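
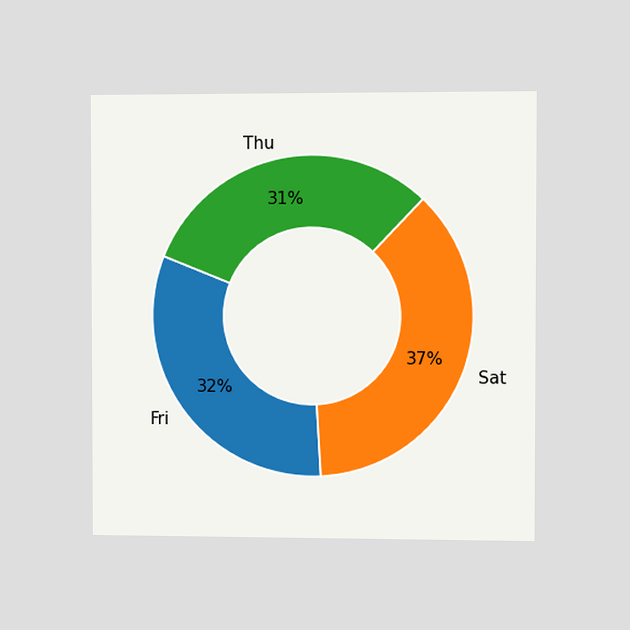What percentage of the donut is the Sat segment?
The chart is viewed slightly from the right. The Sat segment takes up 37% of the ring.

37%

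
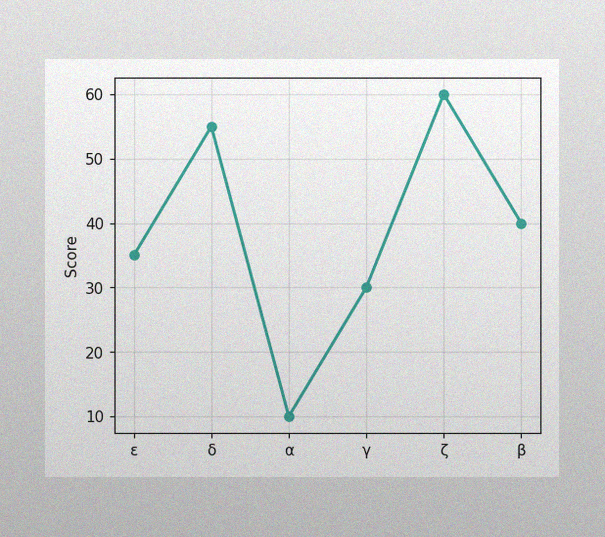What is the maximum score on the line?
60

The image has some photo noise and uneven lighting. The highest point is at ζ, and reading across to the y-axis gives 60.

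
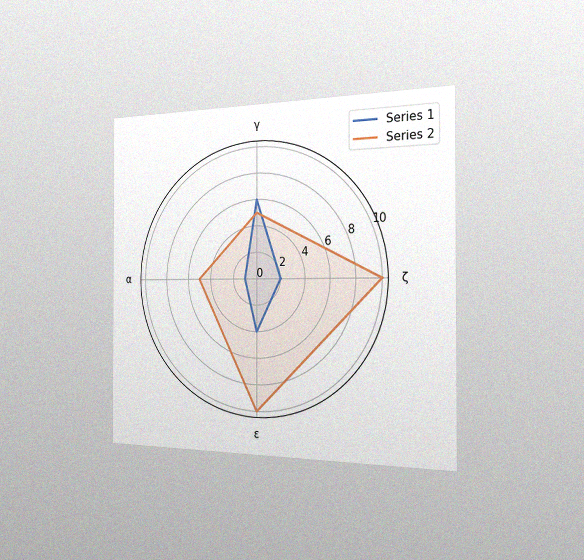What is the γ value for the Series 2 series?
5

The chart is viewed slightly from the right, with some photo noise. On the γ axis, Series 2 reaches 5.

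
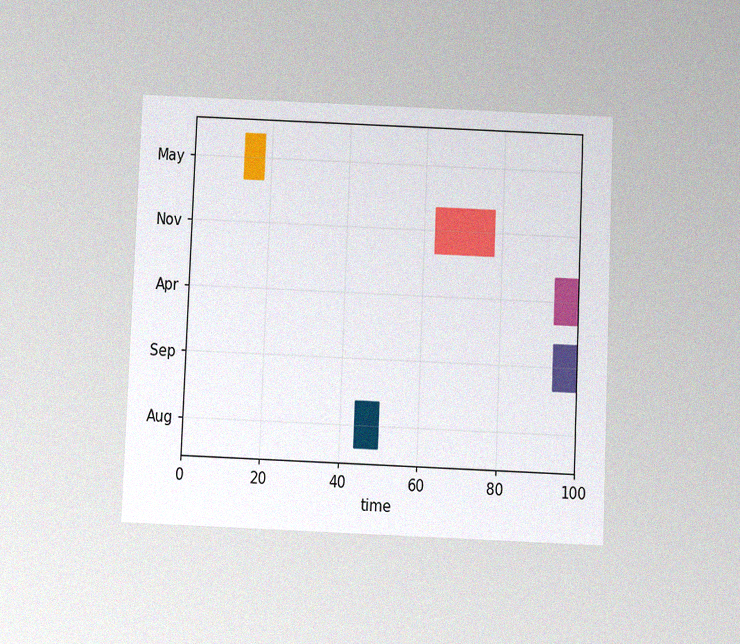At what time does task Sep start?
The chart is tilted about 2° clockwise and viewed slightly from below, with some photo noise. The Sep bar begins at t=94.

94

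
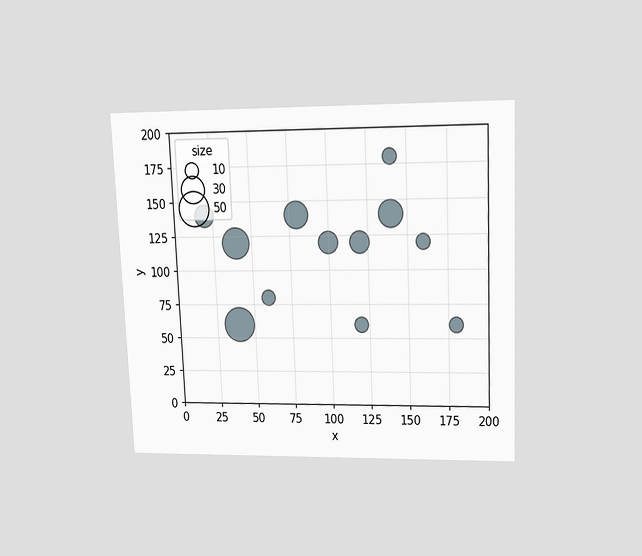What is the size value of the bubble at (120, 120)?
The chart is tilted about 2° counter-clockwise and viewed slightly from above. Matching the bubble at (120, 120) against the size legend gives 20.

20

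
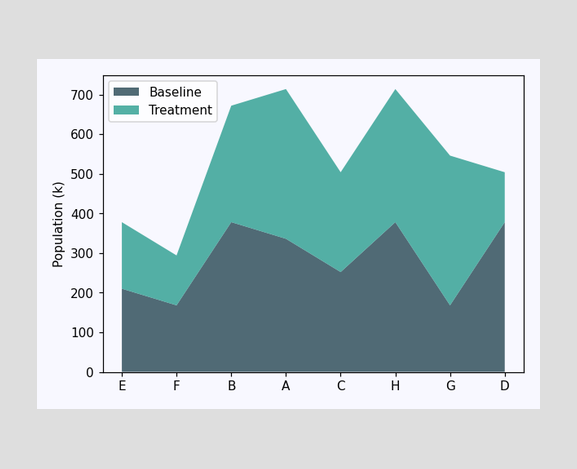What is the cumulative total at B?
The stacked total at B reaches 672k.

672k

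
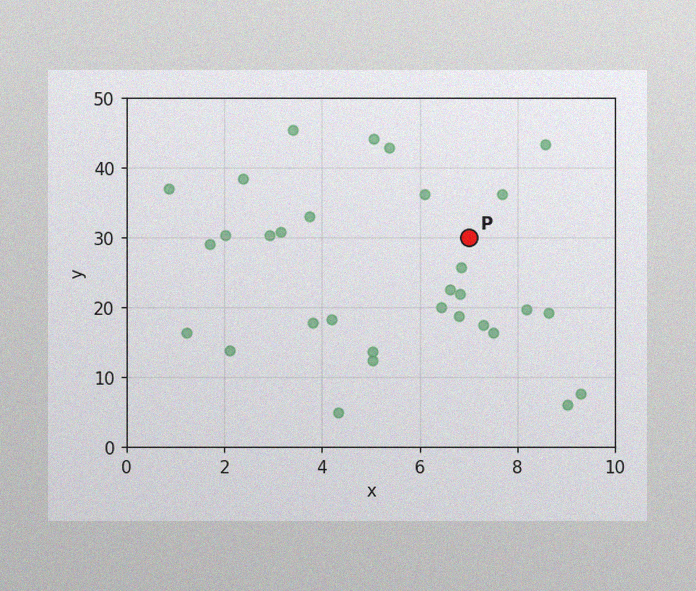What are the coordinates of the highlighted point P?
(7, 30)

The image has some photo noise and uneven lighting. Following the gridlines from P to each axis, P sits at (7, 30).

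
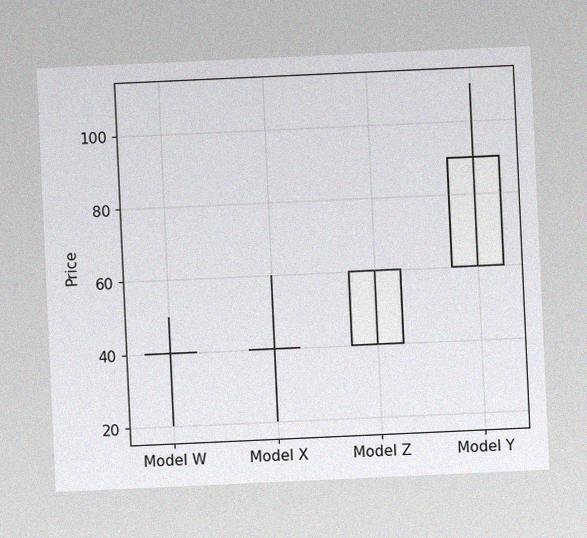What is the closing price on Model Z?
The chart is tilted about 3° counter-clockwise, with some photo noise. The Model Z candle closes at 60.

60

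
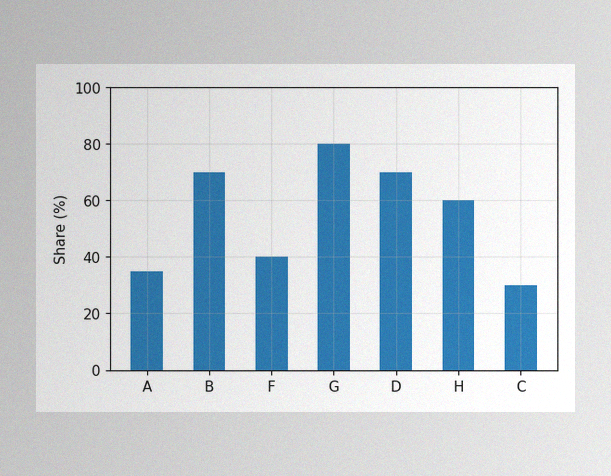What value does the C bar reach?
30%

The image has some photo noise and uneven lighting. Reading along the chart's y-axis, the C bar reaches 30%.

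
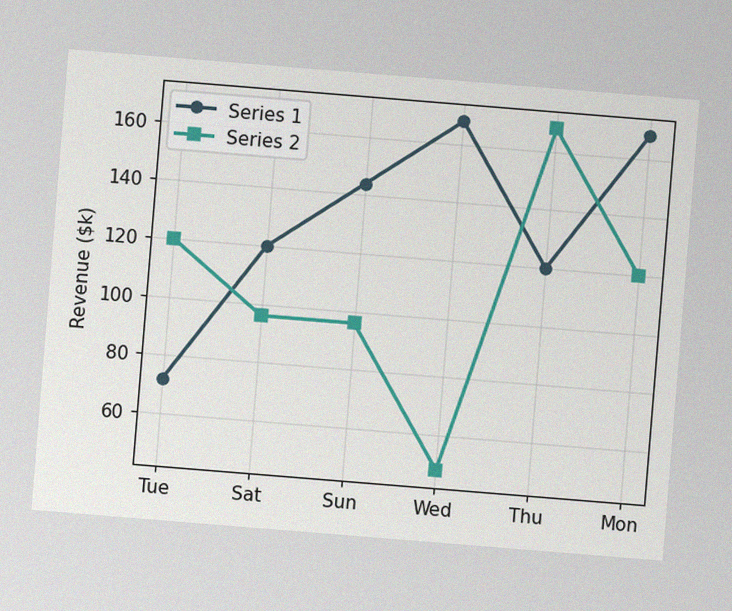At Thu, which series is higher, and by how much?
Series 2, by $48k

The chart is tilted about 5° clockwise, with some photo noise. At Thu, Series 2 sits above the other line by $48k.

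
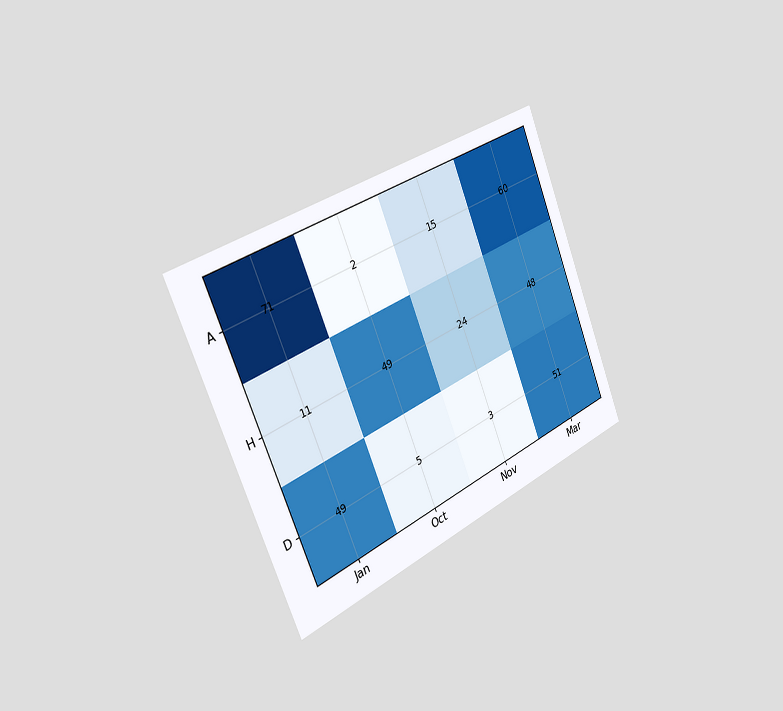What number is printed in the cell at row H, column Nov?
The chart is tilted about 23° counter-clockwise and viewed slightly from the left. The (H, Nov) cell reads 24.

24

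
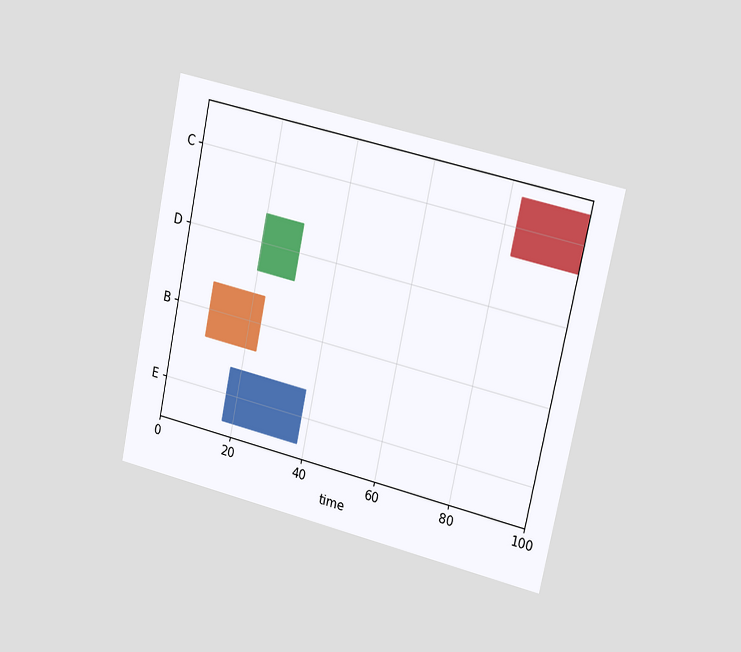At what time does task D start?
20

The chart is tilted about 12° clockwise and viewed slightly from the right. The D bar begins at t=20.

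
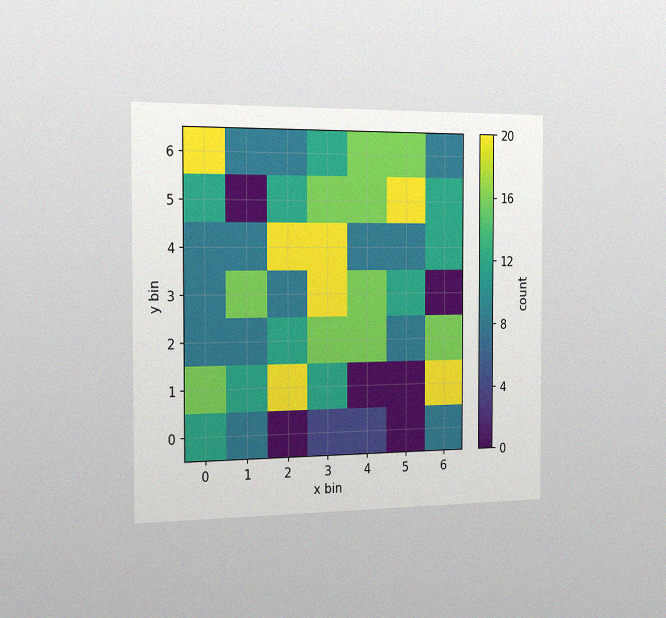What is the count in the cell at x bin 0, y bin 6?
20

The chart is viewed slightly from the left, with some photo noise. Matching the cell (0, 6) against the colorbar gives 20.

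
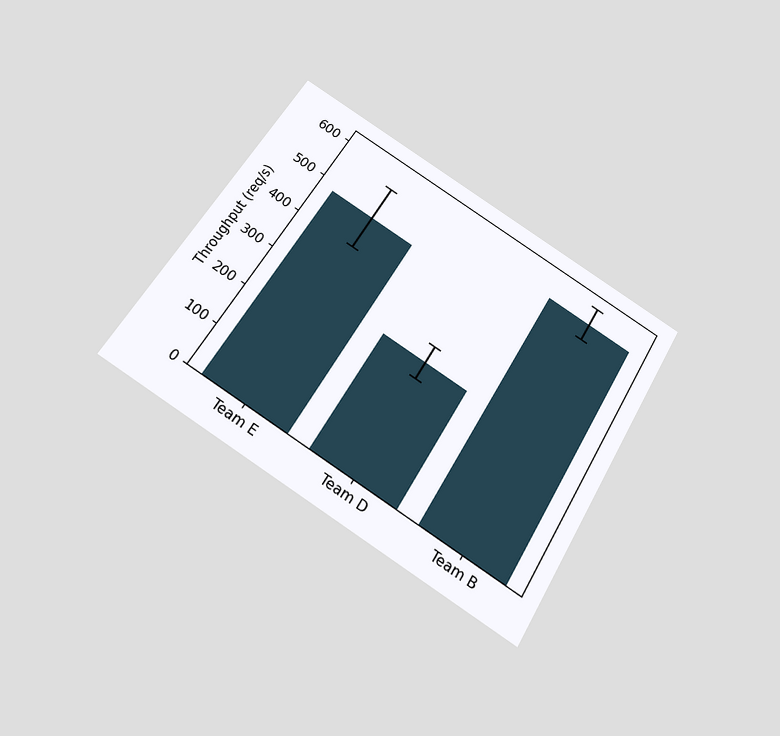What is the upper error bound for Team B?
600req/s

The chart is tilted about 31° clockwise and viewed slightly from below. The Team B bar's upper whisker reaches 600req/s.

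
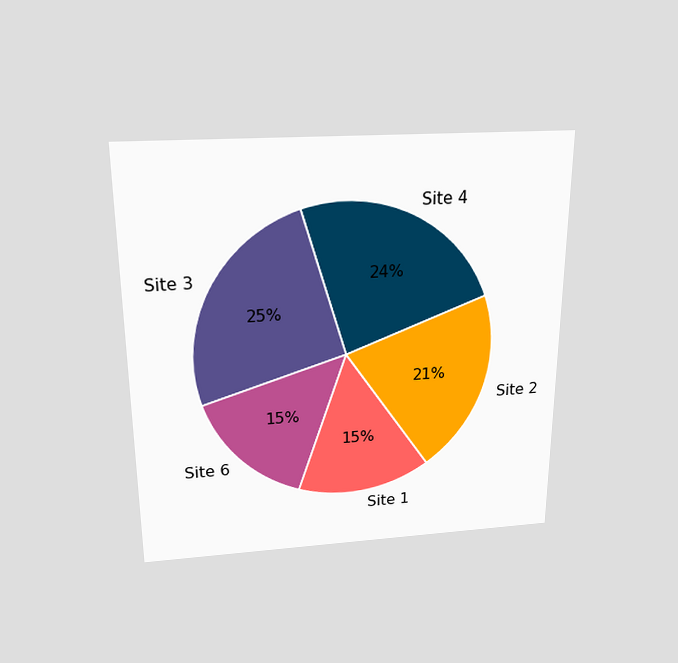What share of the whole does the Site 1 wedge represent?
15%

The chart is viewed slightly from above. The Site 1 slice takes up 15% of the pie.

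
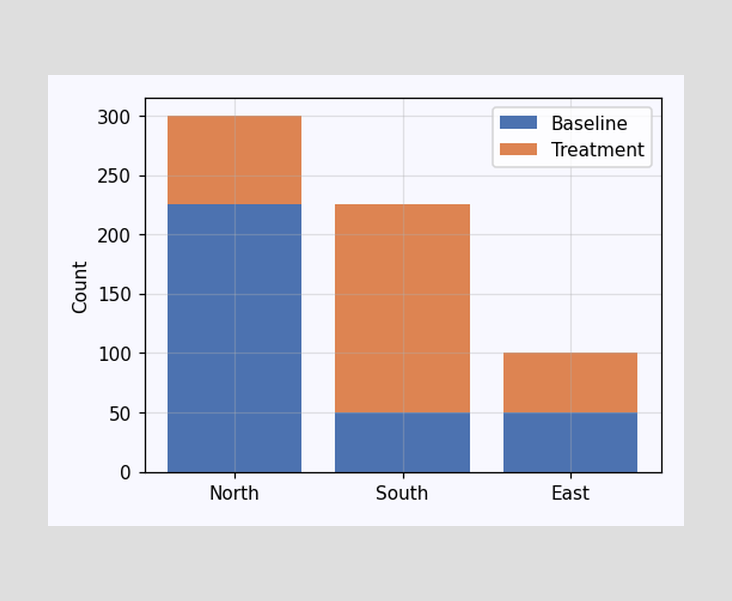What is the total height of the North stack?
300

The North stack's top reaches 300 on the y-axis.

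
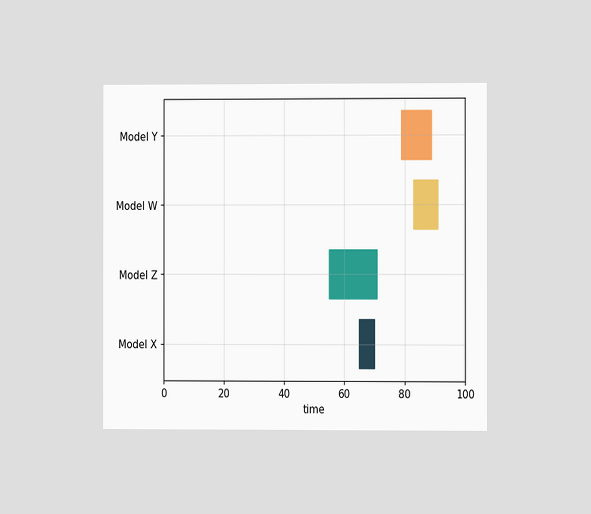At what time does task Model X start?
The chart is viewed at a slight angle. The Model X bar begins at t=65.

65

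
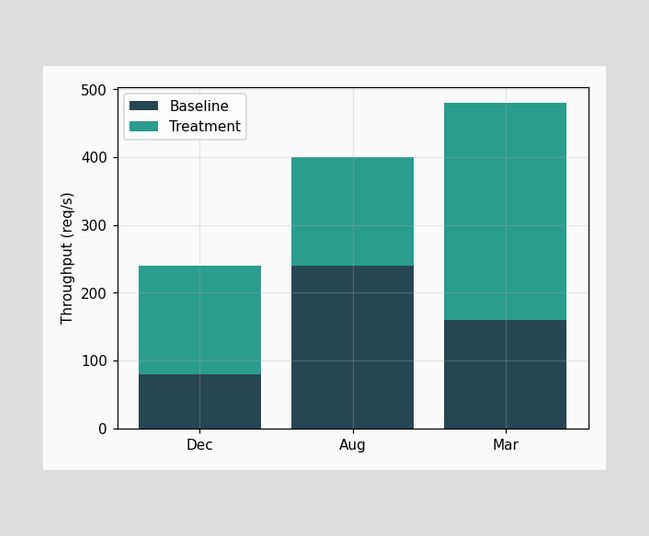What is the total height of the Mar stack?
480req/s

The Mar stack's top reaches 480req/s on the y-axis.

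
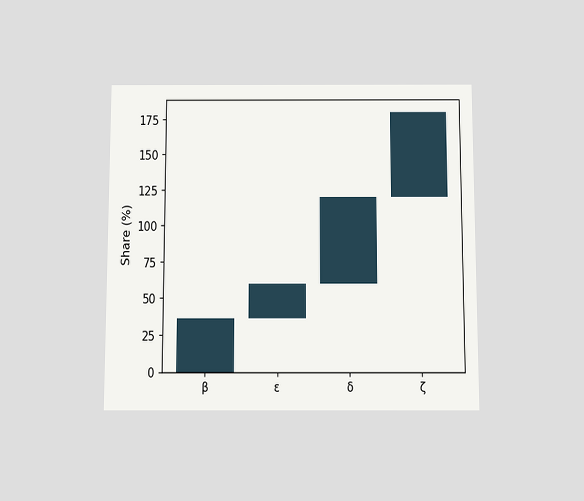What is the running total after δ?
The chart is viewed slightly from below. After δ the running total reaches 120%.

120%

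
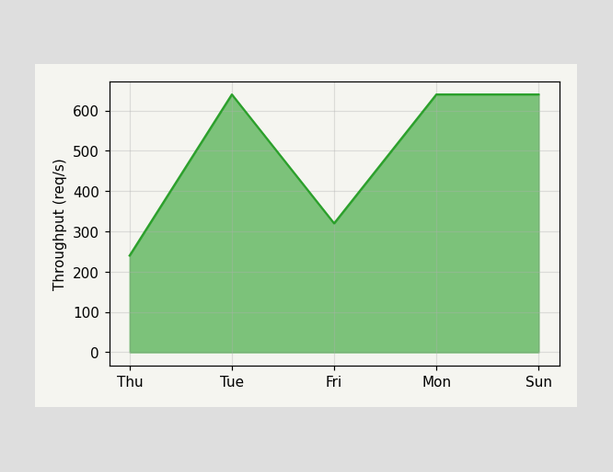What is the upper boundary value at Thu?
240req/s

At Thu the upper boundary is at 240req/s.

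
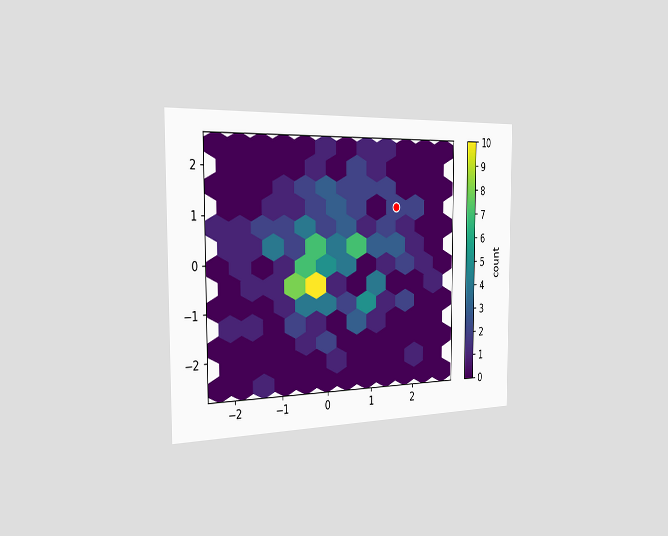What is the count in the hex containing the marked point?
2

The chart is viewed slightly from the left. The marked hex reads 2 on the colorbar.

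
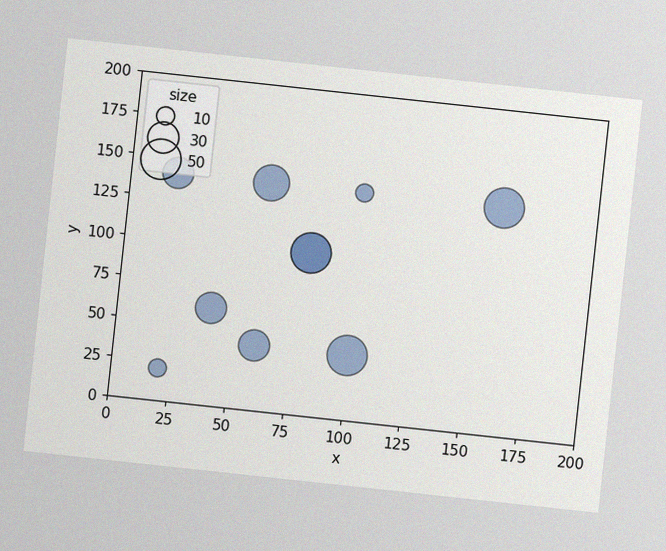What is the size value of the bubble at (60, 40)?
The chart is tilted about 6° clockwise, with some photo noise. Matching the bubble at (60, 40) against the size legend gives 30.

30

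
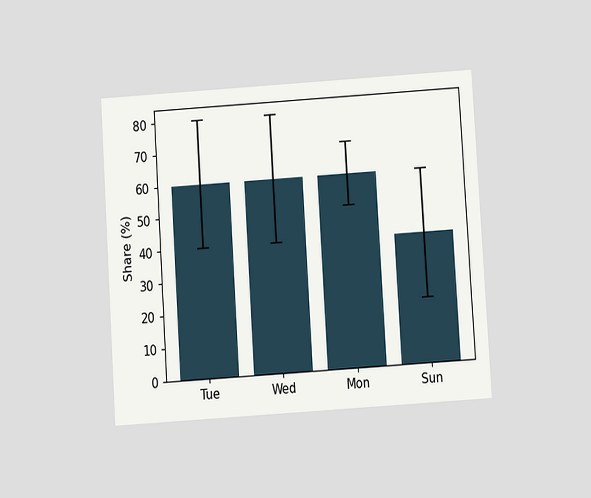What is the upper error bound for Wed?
The chart is tilted about 4° counter-clockwise and viewed slightly from below. The Wed bar's upper whisker reaches 80%.

80%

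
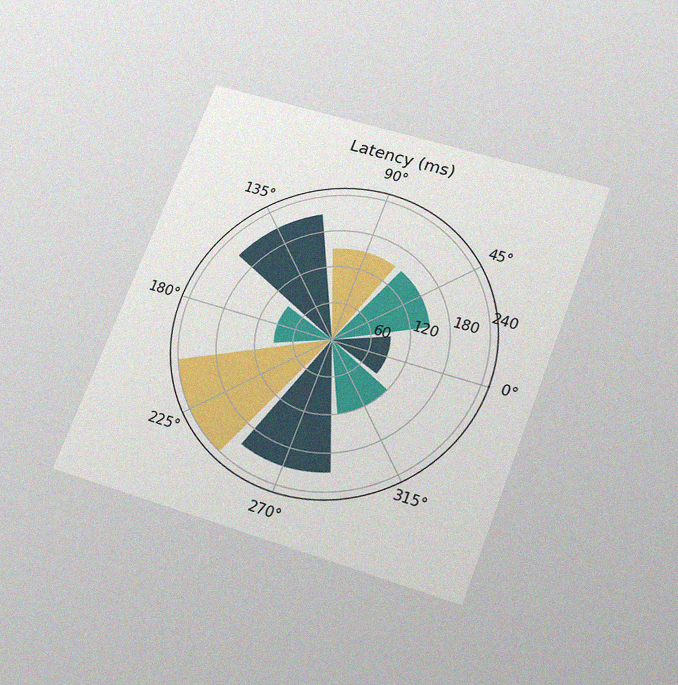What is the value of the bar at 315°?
The chart is tilted about 21° clockwise and viewed slightly from below, with some photo noise. The bar at 315° reaches 120ms on the radial axis.

120ms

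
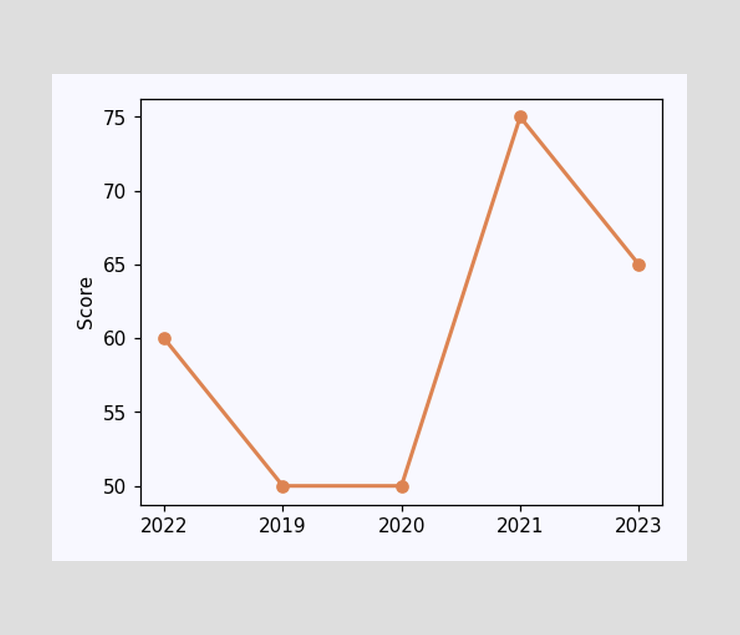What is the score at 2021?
75

At 2021, the line is at 75.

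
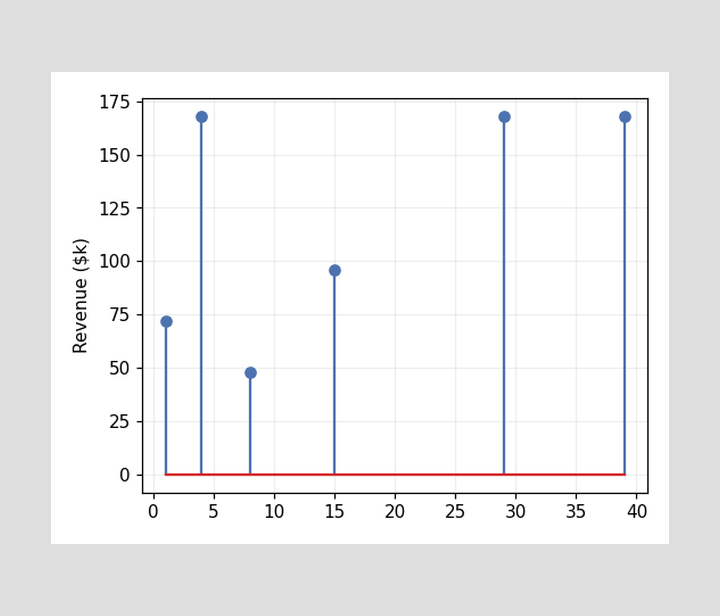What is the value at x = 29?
$168k

The stem at x=29 reaches $168k.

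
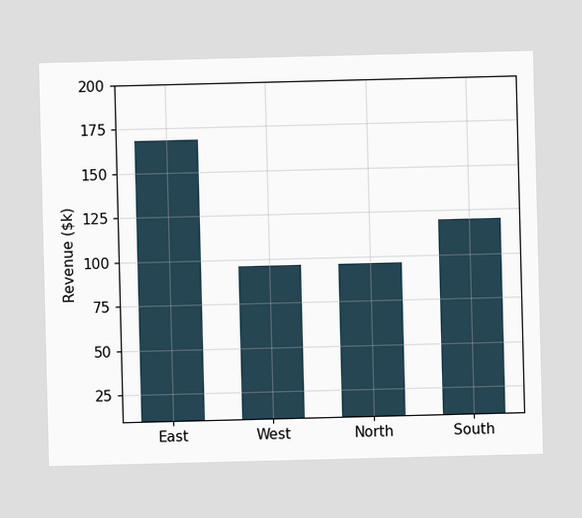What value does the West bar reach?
Reading along the chart's y-axis, the West bar reaches $96k.

$96k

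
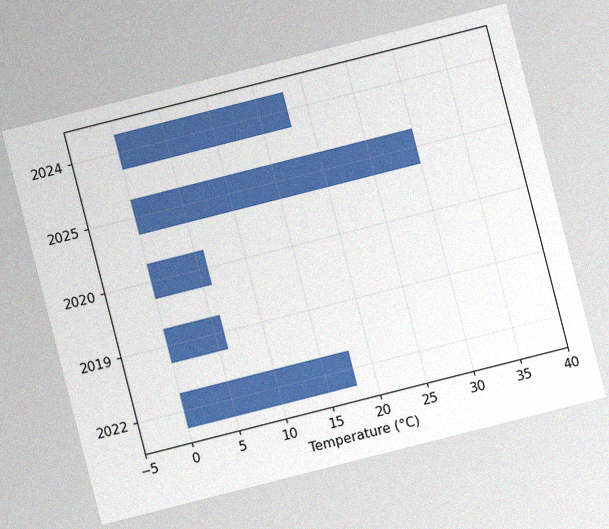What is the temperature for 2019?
6°C

The chart is tilted about 14° counter-clockwise, with some photo noise. Reading along the chart's x-axis, the 2019 bar reaches 6°C.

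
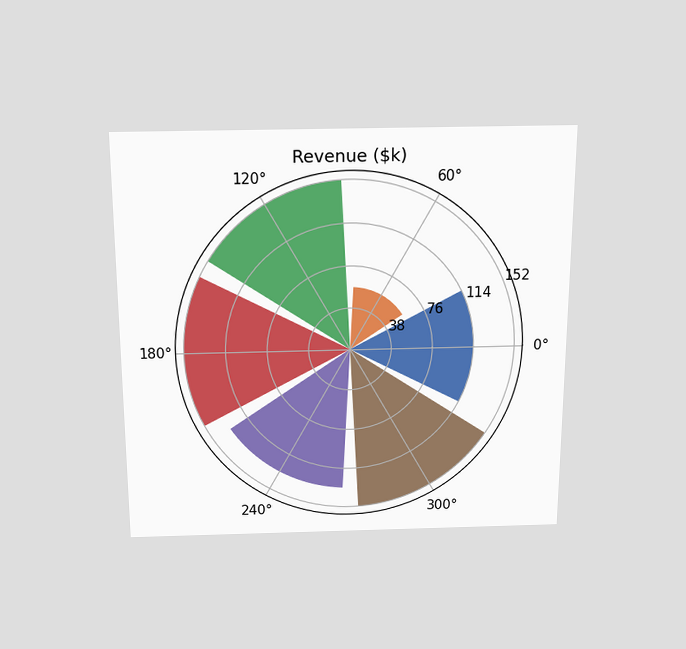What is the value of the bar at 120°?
$152k

The chart is viewed slightly from above. The bar at 120° reaches $152k on the radial axis.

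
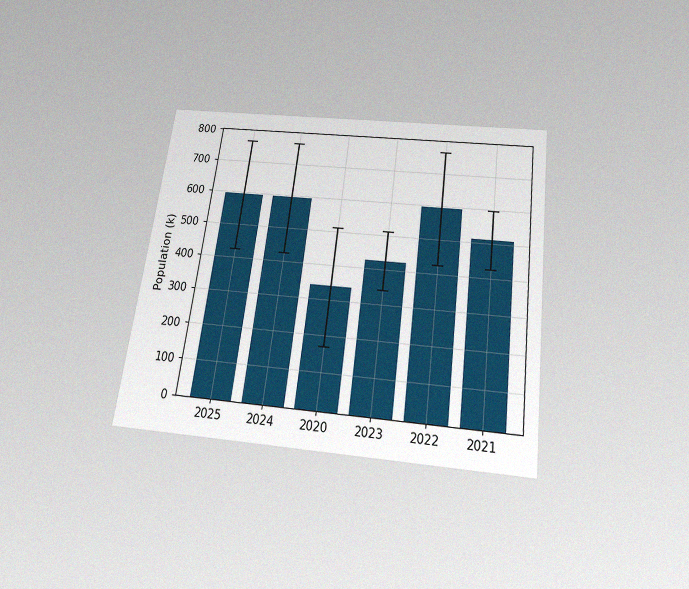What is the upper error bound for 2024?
765k

The chart is tilted about 7° clockwise and viewed slightly from below, with some photo noise. The 2024 bar's upper whisker reaches 765k.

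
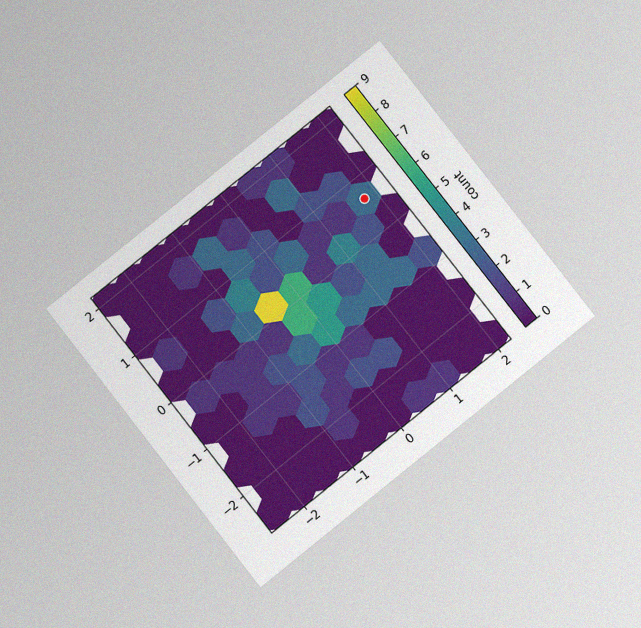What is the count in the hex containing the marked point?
3

The chart is tilted about 38° counter-clockwise and viewed at a slight angle, with some photo noise. The marked hex reads 3 on the colorbar.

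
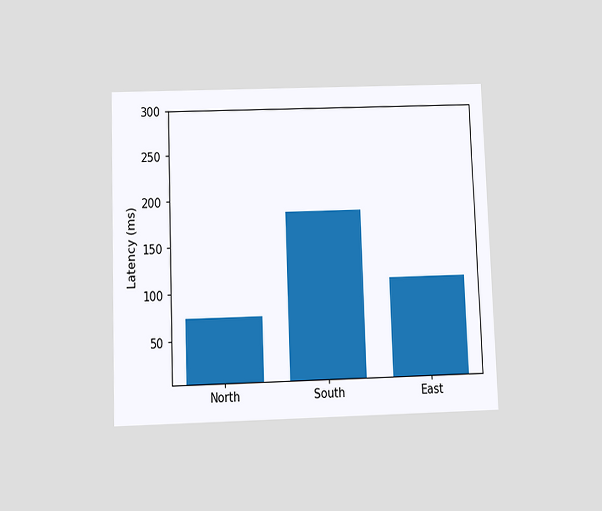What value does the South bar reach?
The chart is tilted about 2° counter-clockwise and viewed slightly from below. Reading along the chart's y-axis, the South bar reaches 185ms.

185ms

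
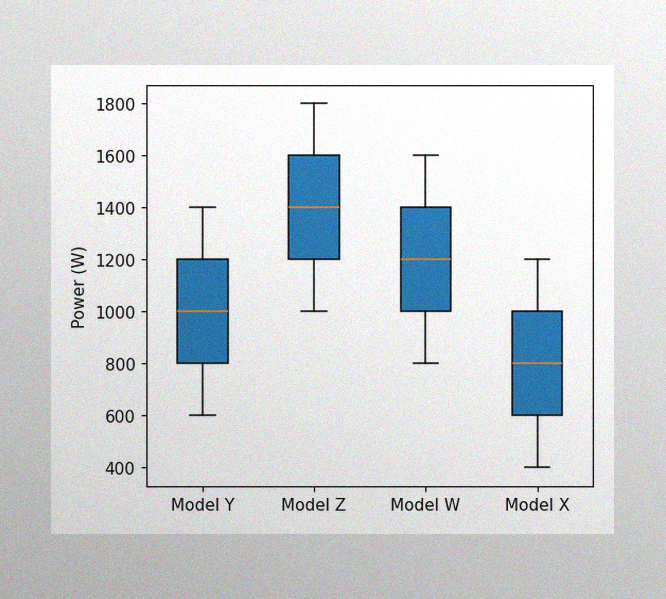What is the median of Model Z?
1400W

The image has some photo noise and uneven lighting. The median line in the Model Z box sits at 1400W.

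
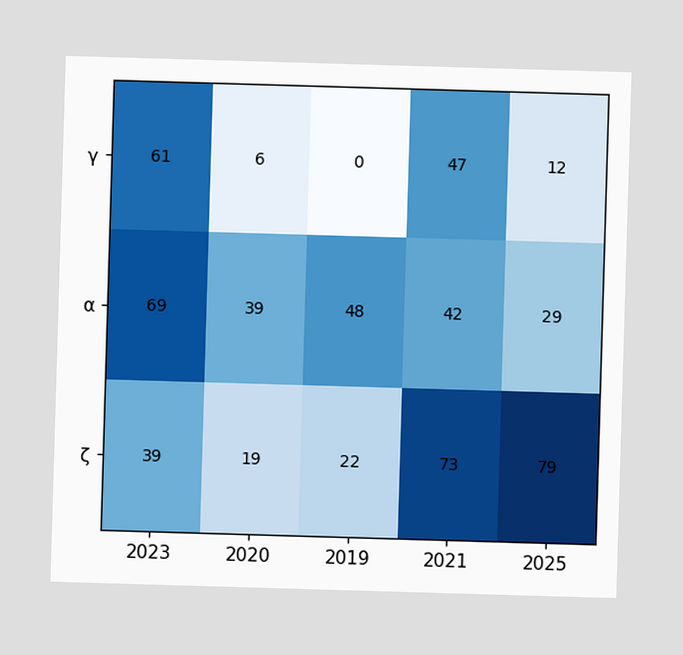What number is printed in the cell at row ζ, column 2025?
79

The (ζ, 2025) cell reads 79.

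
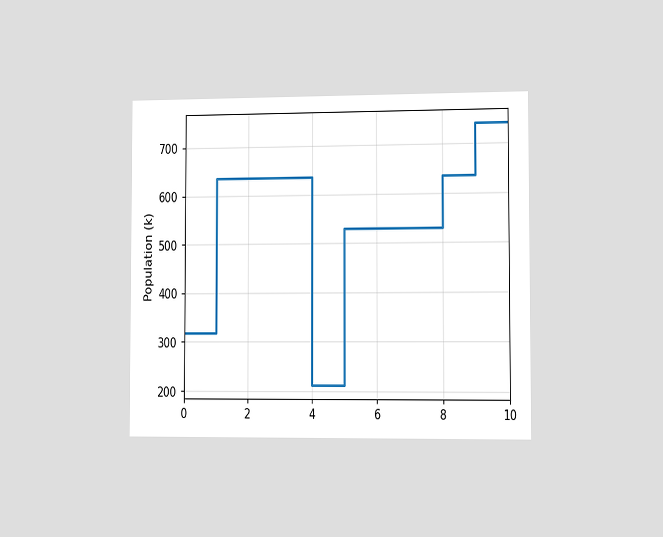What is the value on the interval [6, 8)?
The chart is viewed slightly from the right. On [6, 8) the step sits at 530k.

530k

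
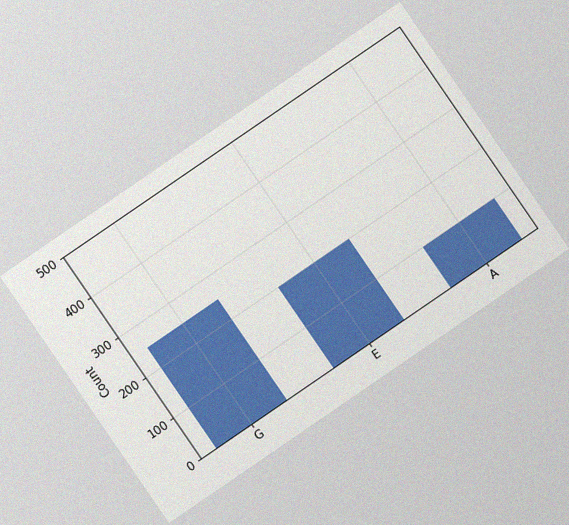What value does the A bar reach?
The chart is tilted about 34° counter-clockwise, with some photo noise. Reading along the chart's y-axis, the A bar reaches 100.

100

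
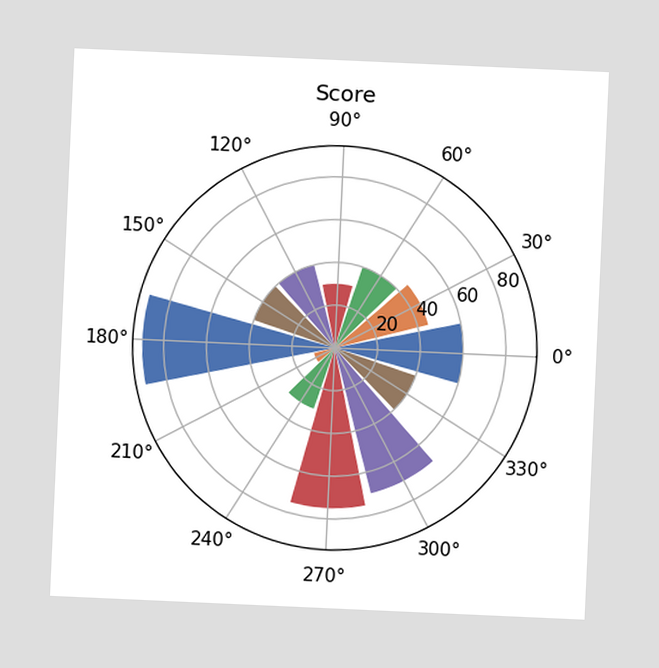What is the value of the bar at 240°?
The chart is tilted about 3° clockwise. The bar at 240° reaches 30 on the radial axis.

30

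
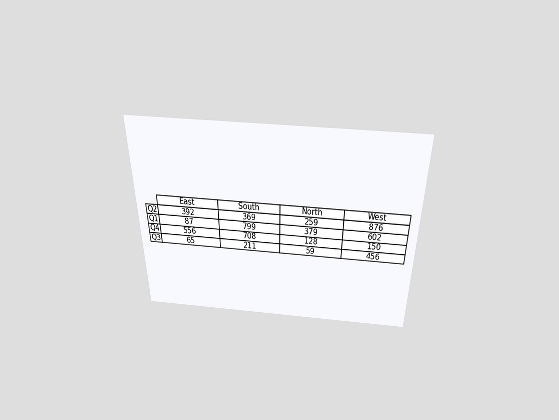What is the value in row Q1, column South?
799

The chart is viewed slightly from above. The (Q1, South) cell reads 799.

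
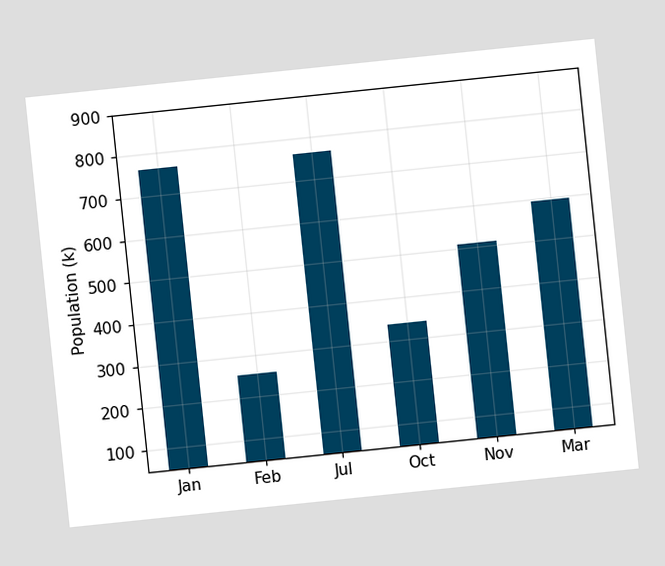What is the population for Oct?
340k

The chart is tilted about 6° counter-clockwise. Reading along the chart's y-axis, the Oct bar reaches 340k.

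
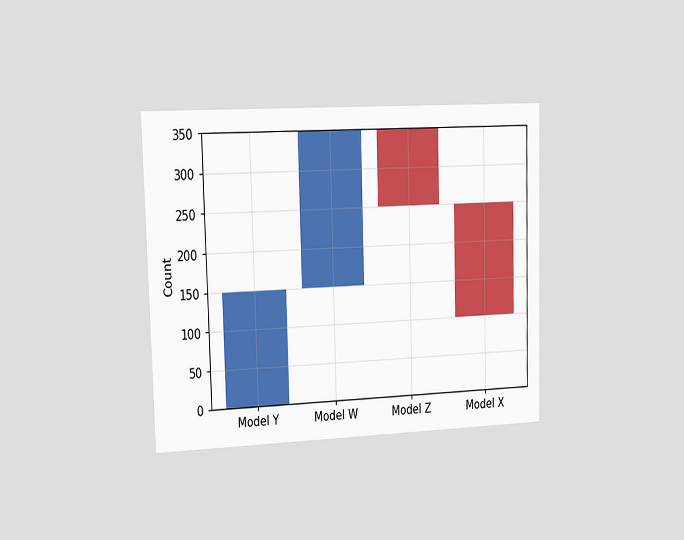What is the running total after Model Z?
250

The chart is viewed slightly from the left. After Model Z the running total reaches 250.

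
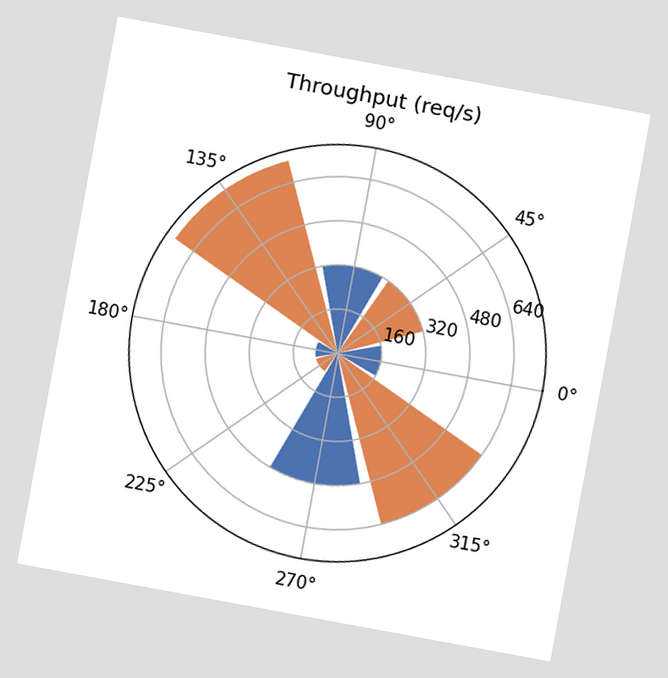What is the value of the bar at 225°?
80req/s

The chart is tilted about 10° clockwise. The bar at 225° reaches 80req/s on the radial axis.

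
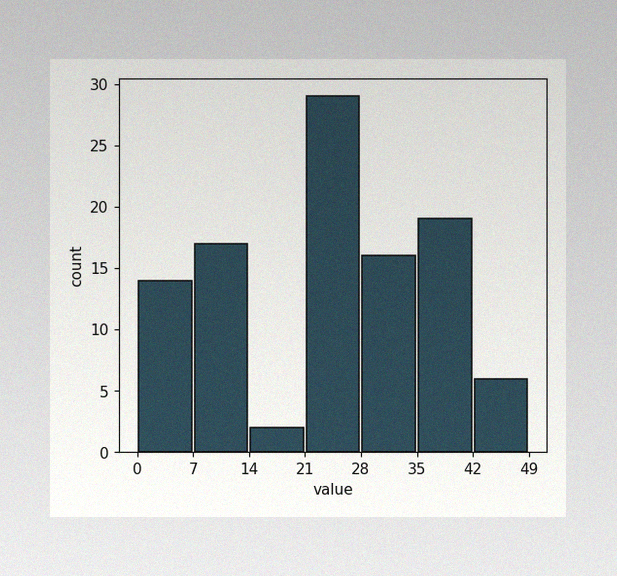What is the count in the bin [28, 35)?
The image has some photo noise and uneven lighting. The [28, 35) bin has height 16.

16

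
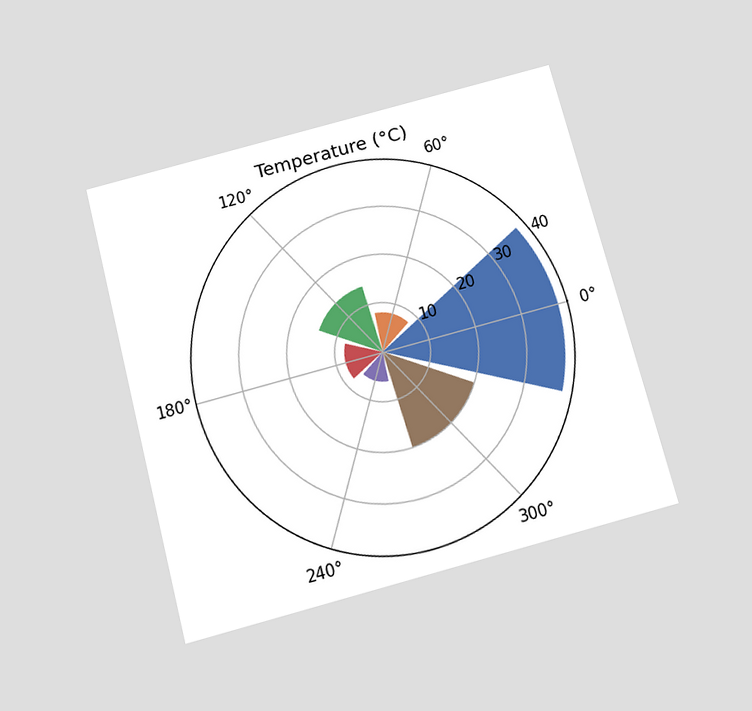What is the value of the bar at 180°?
8°C

The chart is tilted about 15° counter-clockwise and viewed slightly from below. The bar at 180° reaches 8°C on the radial axis.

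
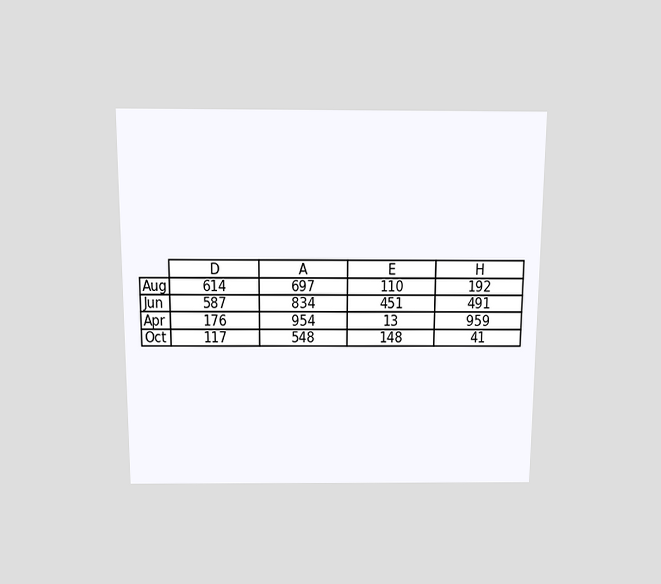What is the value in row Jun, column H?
The chart is viewed slightly from above. The (Jun, H) cell reads 491.

491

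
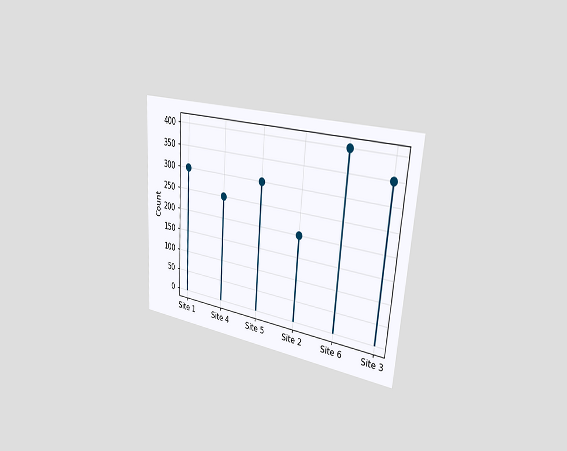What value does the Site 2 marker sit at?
200

The chart is tilted about 4° clockwise and viewed slightly from the right. The Site 2 marker sits at 200.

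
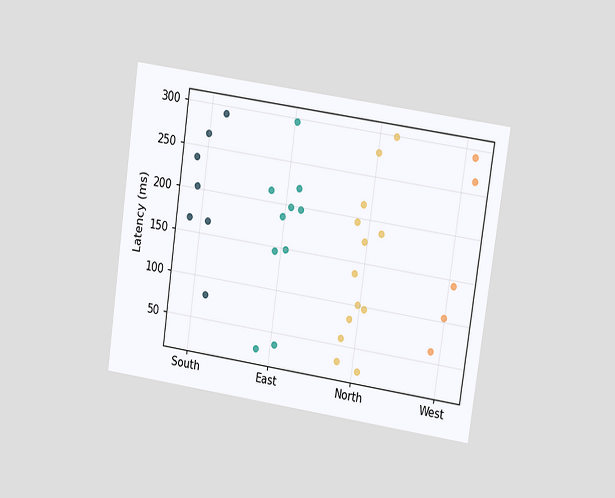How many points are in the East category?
10

The chart is tilted about 8° clockwise and viewed at a slight angle. Counting the markers in the East column gives 10.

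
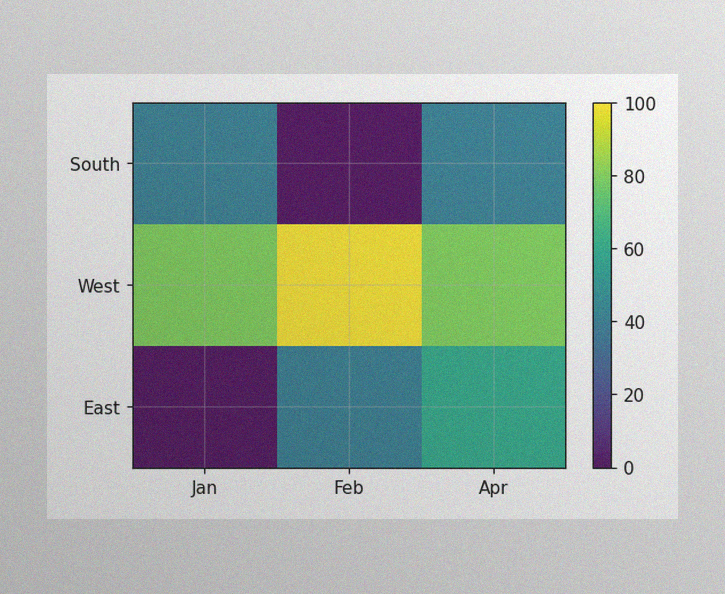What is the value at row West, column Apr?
80

The image has some photo noise and uneven lighting. Matching cell (West, Apr) against the colorbar gives 80.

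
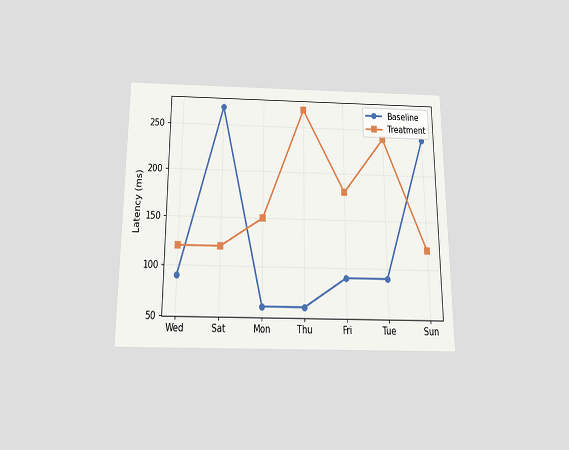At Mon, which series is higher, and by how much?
The chart is viewed slightly from below. At Mon, Treatment sits above the other line by 90ms.

Treatment, by 90ms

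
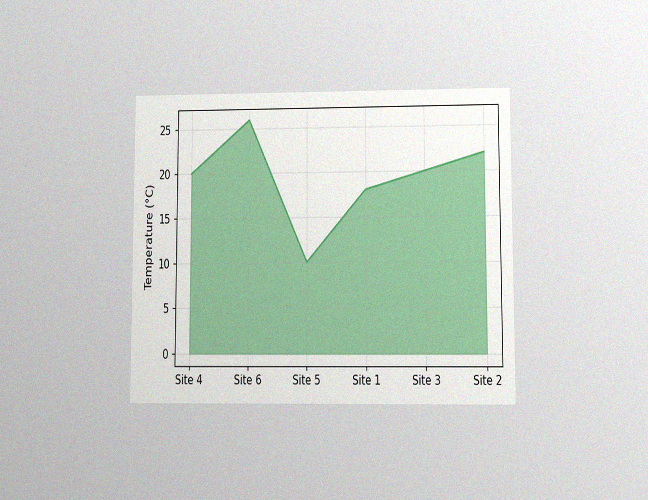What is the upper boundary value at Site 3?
The chart is viewed at a slight angle, with some photo noise. At Site 3 the upper boundary is at 20°C.

20°C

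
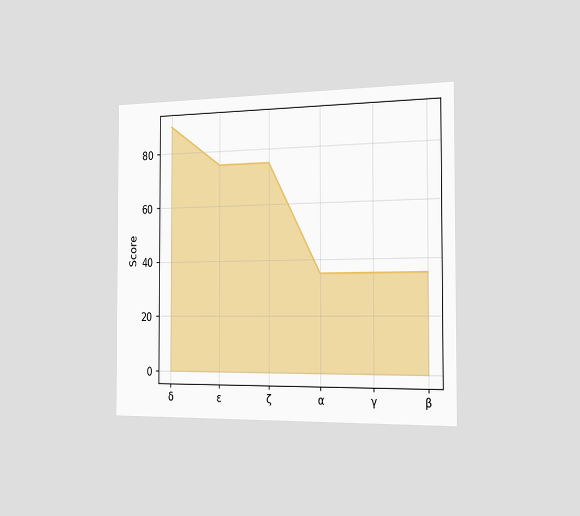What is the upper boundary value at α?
35

The chart is viewed slightly from the right. At α the upper boundary is at 35.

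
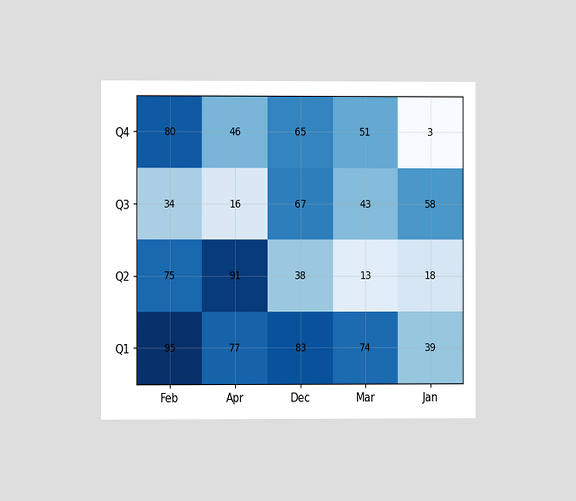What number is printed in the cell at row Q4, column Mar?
51

The chart is viewed at a slight angle. The (Q4, Mar) cell reads 51.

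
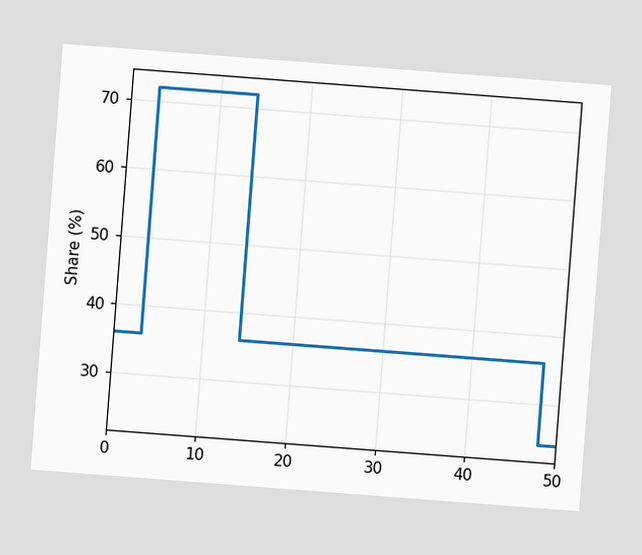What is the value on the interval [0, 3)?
The chart is tilted about 4° clockwise. On [0, 3) the step sits at 36%.

36%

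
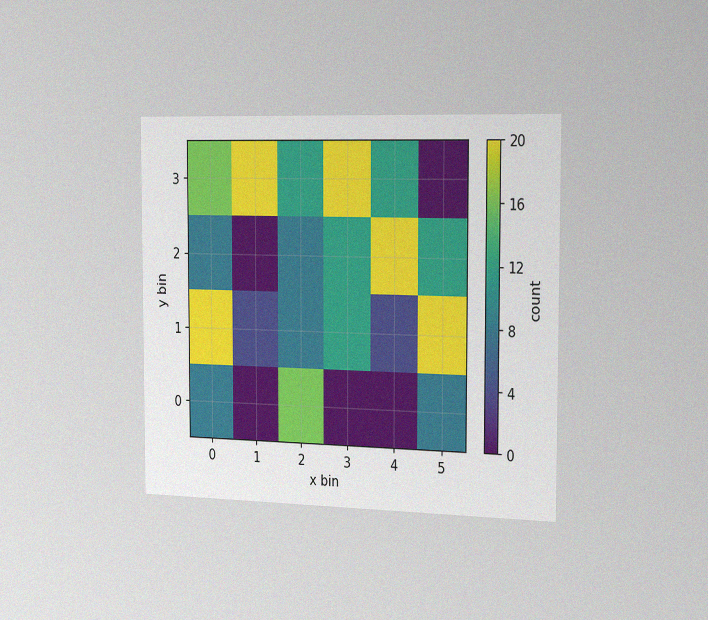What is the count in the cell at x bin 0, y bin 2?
The chart is viewed slightly from the right, with some photo noise. Matching the cell (0, 2) against the colorbar gives 8.

8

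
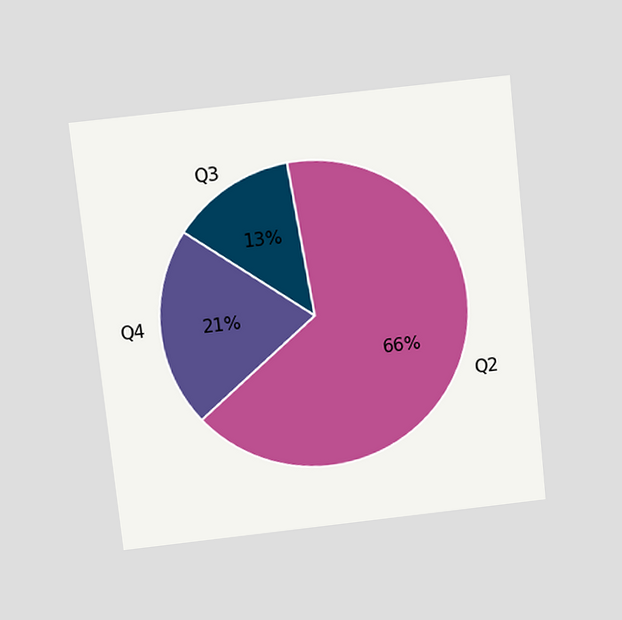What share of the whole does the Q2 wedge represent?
66%

The chart is tilted about 6° counter-clockwise and viewed slightly from above. The Q2 slice takes up 66% of the pie.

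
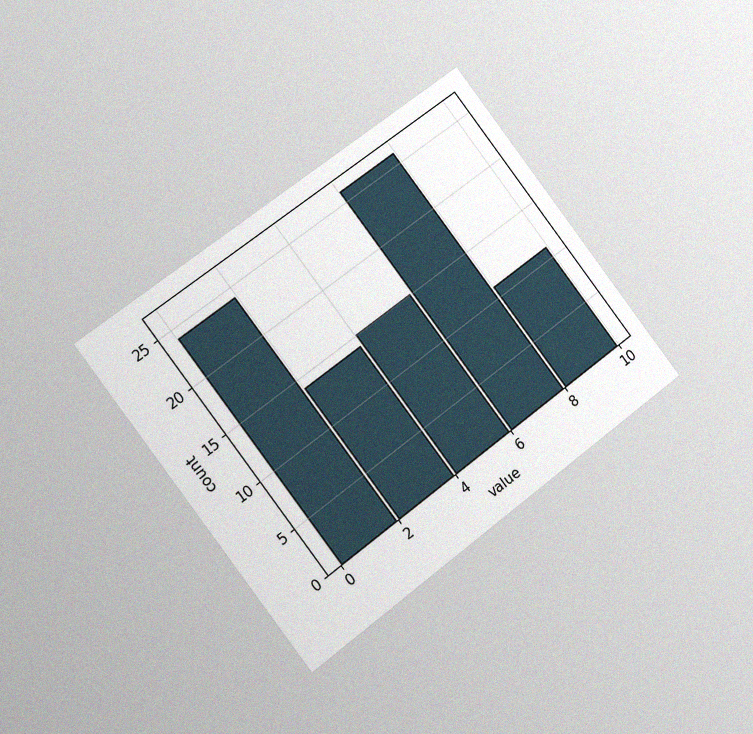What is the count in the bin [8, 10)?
The chart is tilted about 37° counter-clockwise and viewed slightly from the left, with some photo noise. The [8, 10) bin has height 11.

11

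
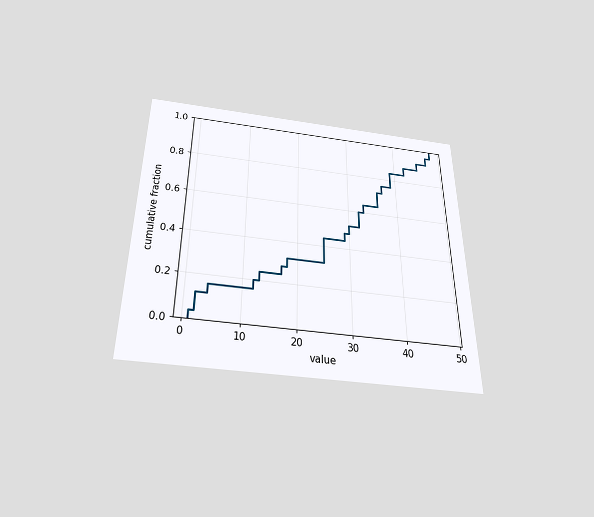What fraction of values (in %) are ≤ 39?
84%

The chart is viewed slightly from below. At x=39 the ECDF step is at 84%.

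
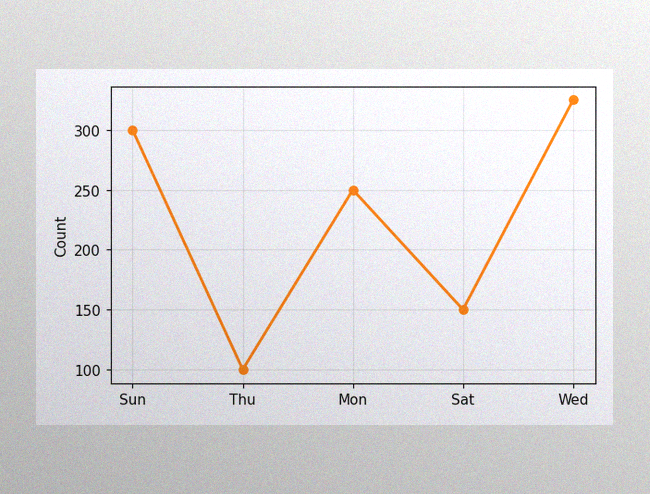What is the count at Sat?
150

The image has some photo noise and uneven lighting. At Sat, the line is at 150.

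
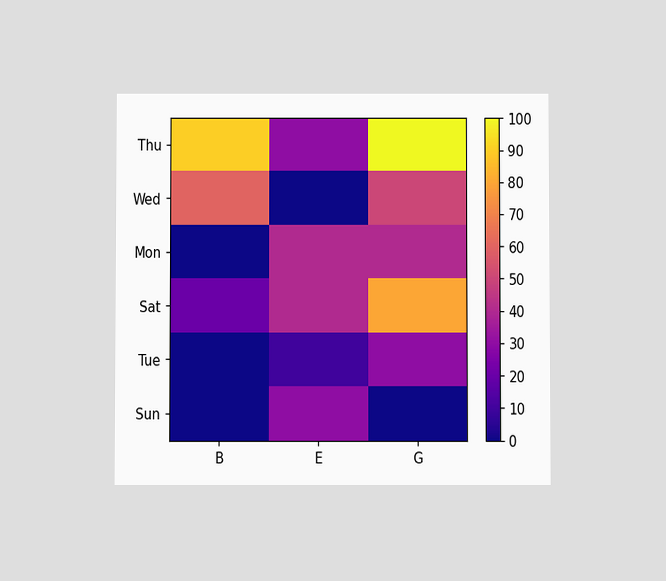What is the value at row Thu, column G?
100

The chart is viewed slightly from below. Matching cell (Thu, G) against the colorbar gives 100.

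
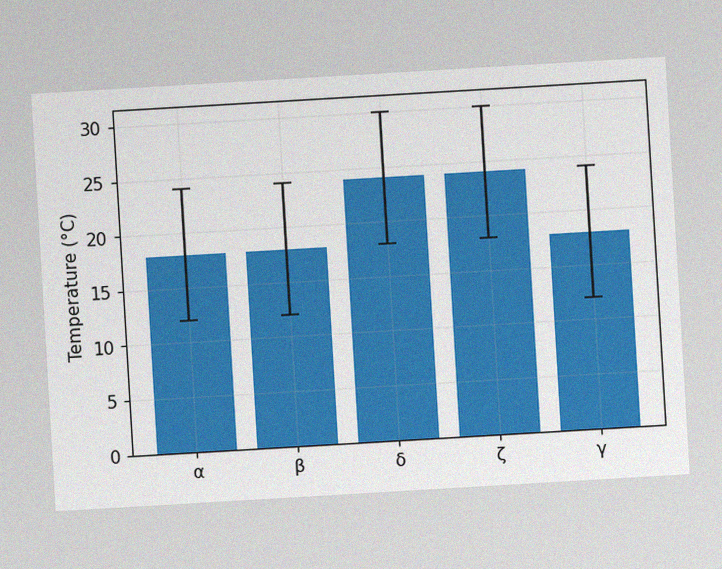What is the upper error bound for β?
24°C

The chart is tilted about 3° counter-clockwise, with some photo noise. The β bar's upper whisker reaches 24°C.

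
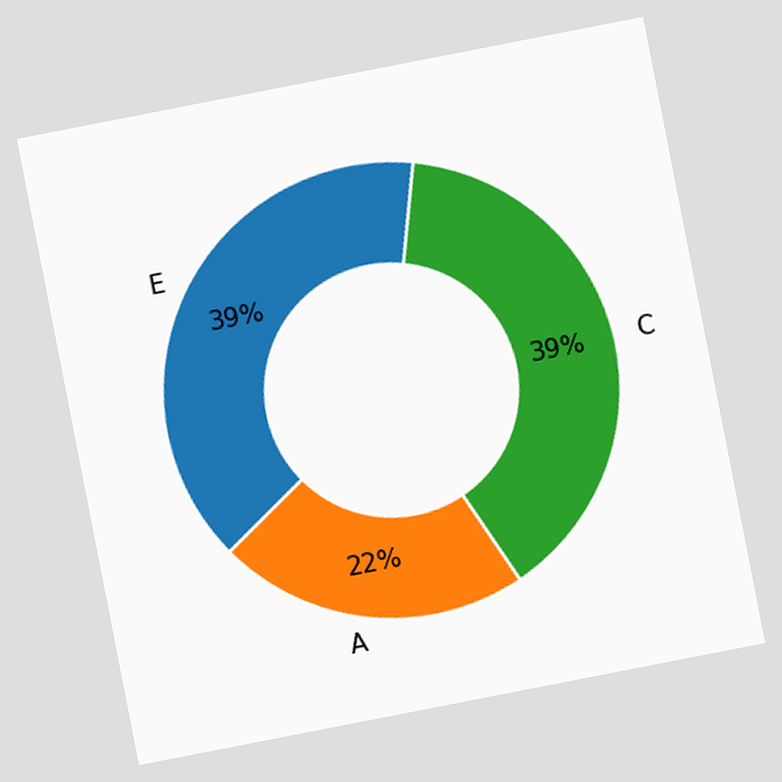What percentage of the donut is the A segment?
The chart is tilted about 11° counter-clockwise. The A segment takes up 22% of the ring.

22%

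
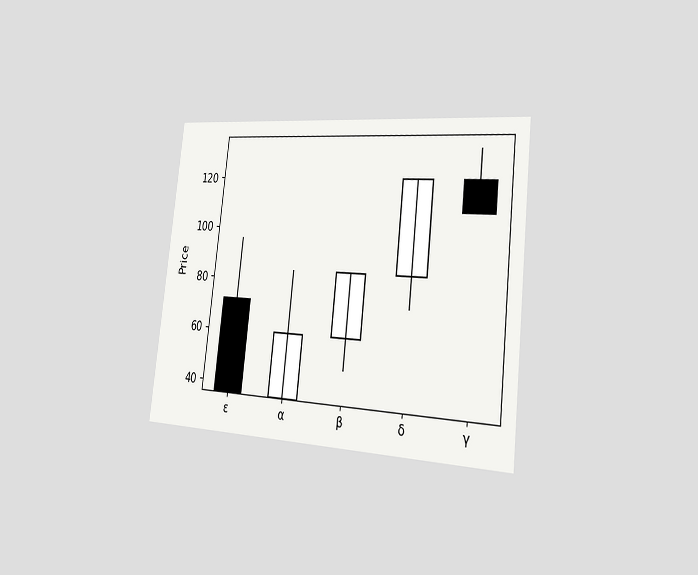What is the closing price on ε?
36

The chart is tilted about 6° clockwise and viewed slightly from the right. The ε candle closes at 36.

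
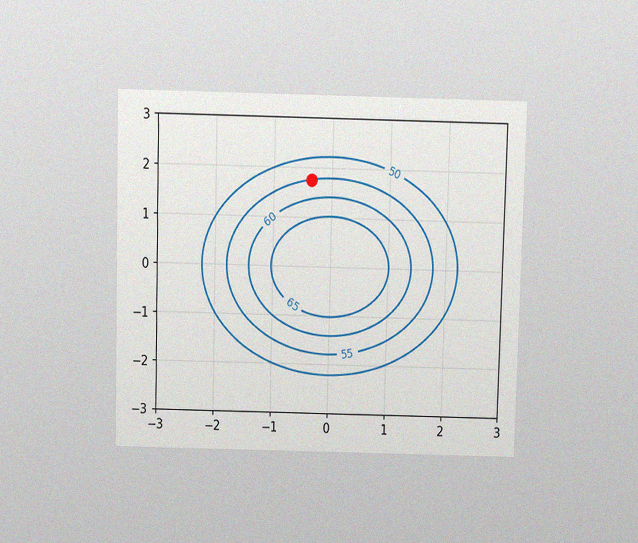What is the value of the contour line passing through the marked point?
The chart is viewed slightly from above, with some photo noise. The marked point sits on the contour labelled 55.

55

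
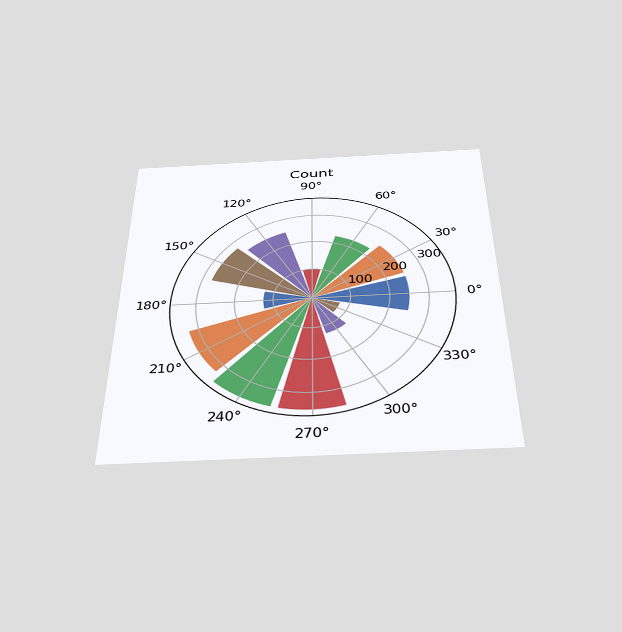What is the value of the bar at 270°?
350

The chart is viewed slightly from below. The bar at 270° reaches 350 on the radial axis.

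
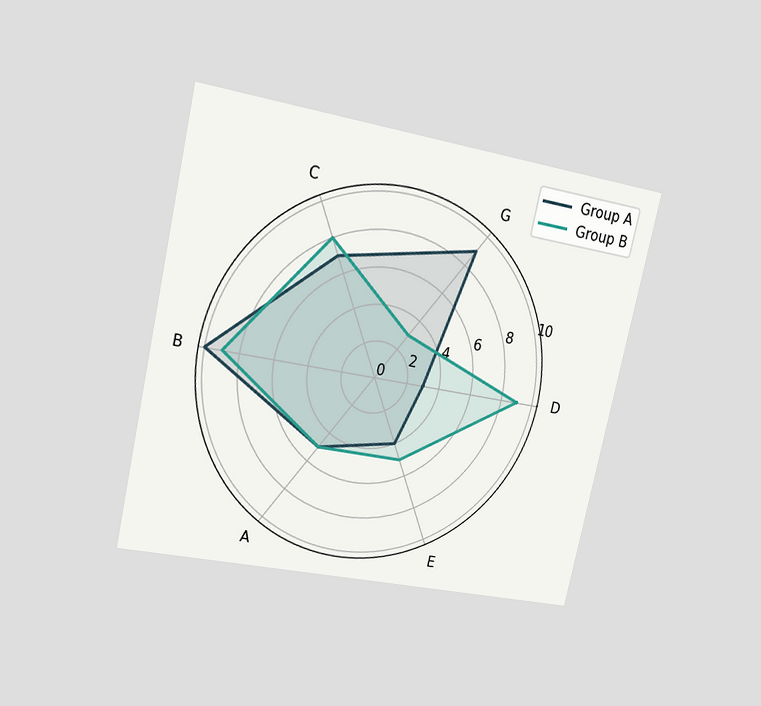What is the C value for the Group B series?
8

The chart is tilted about 13° clockwise and viewed at a slight angle. On the C axis, Group B reaches 8.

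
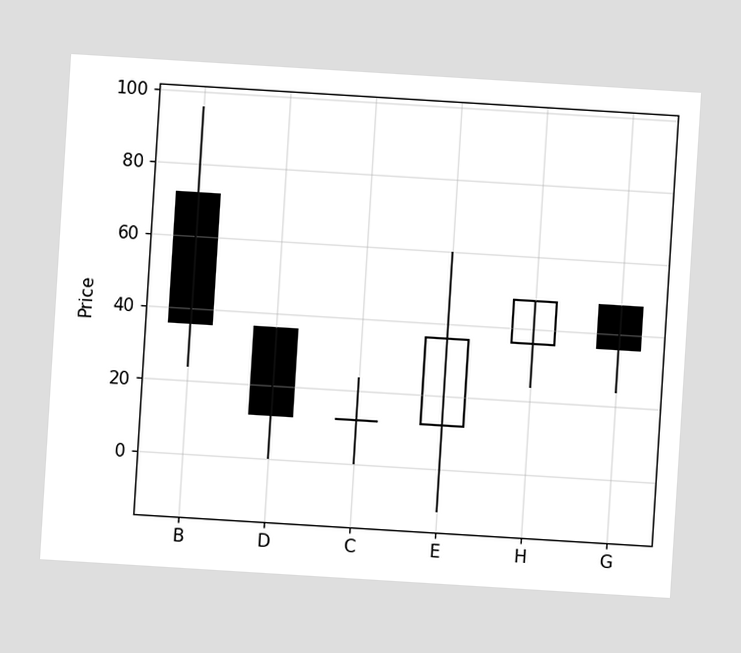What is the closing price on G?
The chart is tilted about 4° clockwise. The G candle closes at 36.

36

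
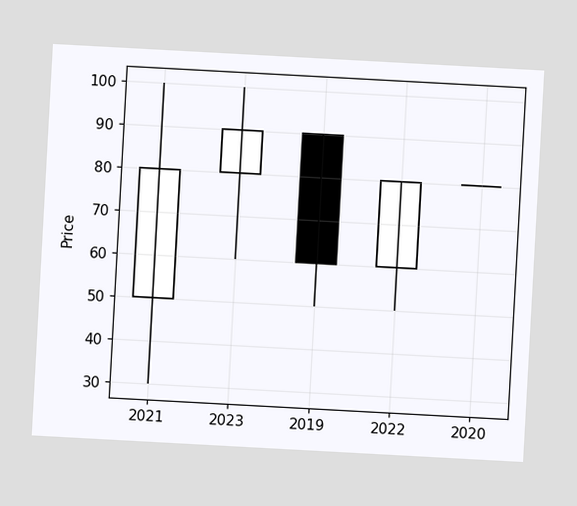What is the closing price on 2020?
The chart is tilted about 3° clockwise. The 2020 candle closes at 80.

80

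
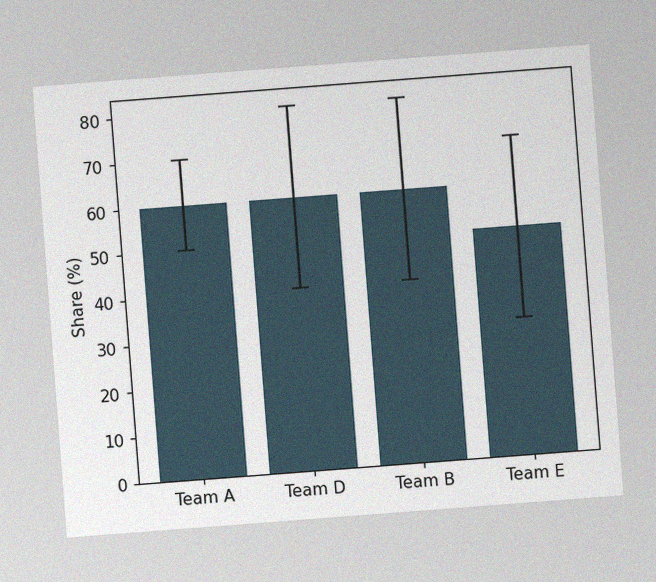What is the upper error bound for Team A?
70%

The chart is tilted about 4° counter-clockwise, with some photo noise. The Team A bar's upper whisker reaches 70%.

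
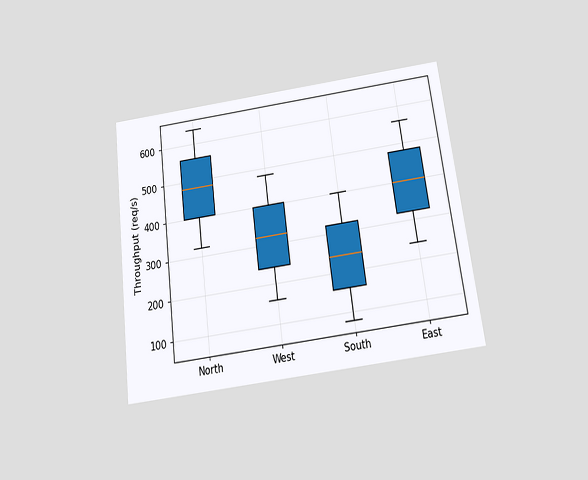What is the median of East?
400req/s

The chart is tilted about 7° counter-clockwise and viewed slightly from below. The median line in the East box sits at 400req/s.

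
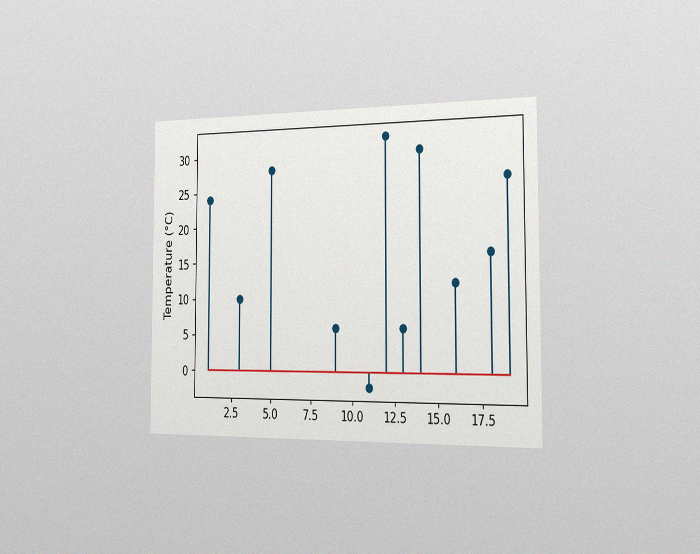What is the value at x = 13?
6°C

The chart is viewed slightly from the right, with some photo noise. The stem at x=13 reaches 6°C.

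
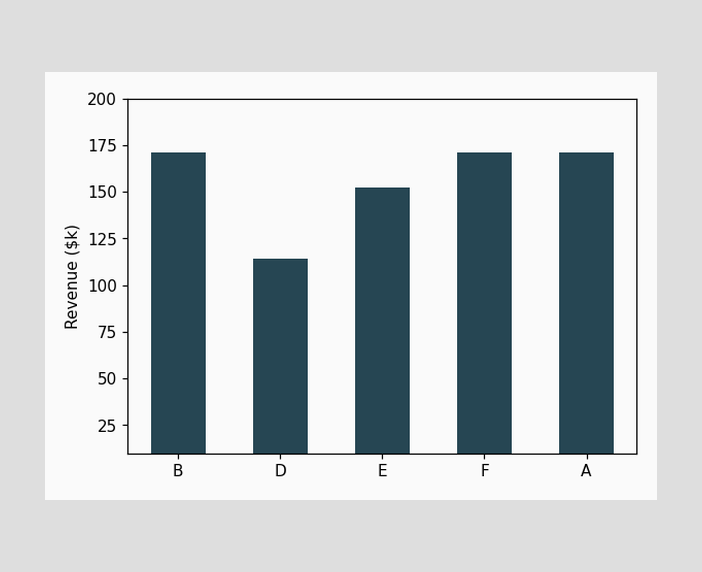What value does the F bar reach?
Reading along the chart's y-axis, the F bar reaches $171k.

$171k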